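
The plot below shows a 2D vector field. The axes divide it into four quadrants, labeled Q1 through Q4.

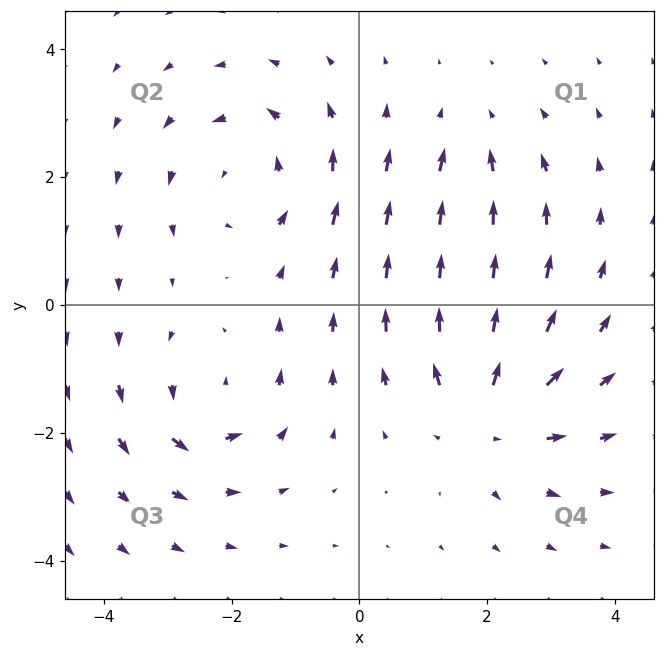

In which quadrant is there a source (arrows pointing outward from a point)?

The source sits at approximately (2.0, -1.7), which lies in quadrant Q4. The divergence there is about +5, positive as expected for a source.

Q4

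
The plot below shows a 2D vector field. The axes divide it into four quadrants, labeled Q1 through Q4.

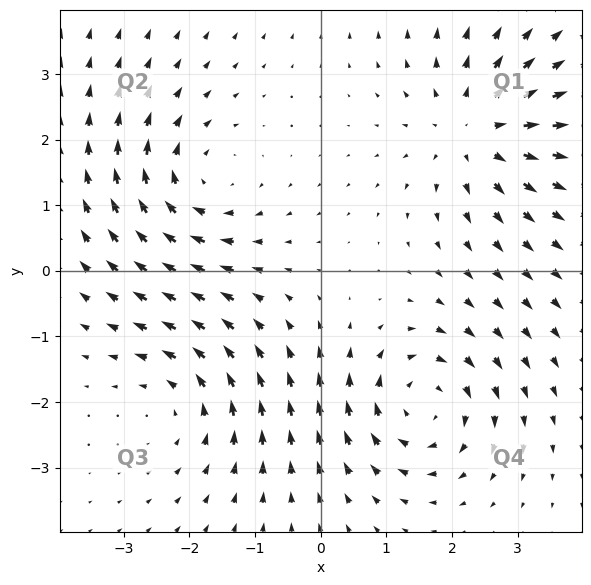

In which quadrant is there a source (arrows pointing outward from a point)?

The source sits at approximately (2.3, 2.1), which lies in quadrant Q1. The divergence there is about +5, positive as expected for a source.

Q1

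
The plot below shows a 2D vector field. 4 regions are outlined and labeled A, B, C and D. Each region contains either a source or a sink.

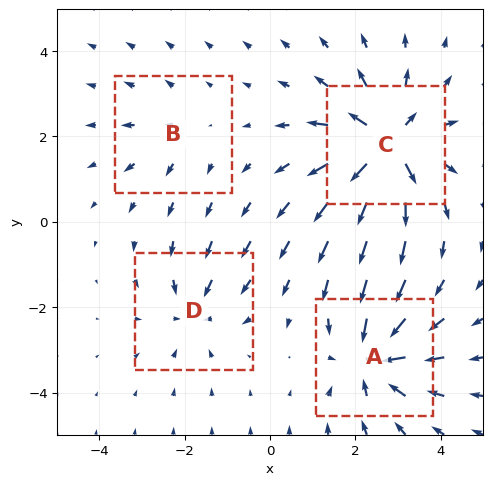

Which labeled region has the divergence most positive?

C

Divergence at each region's feature centre — A: about -6, B: about +2, C: about +8, D: about -4. Region C is most positive.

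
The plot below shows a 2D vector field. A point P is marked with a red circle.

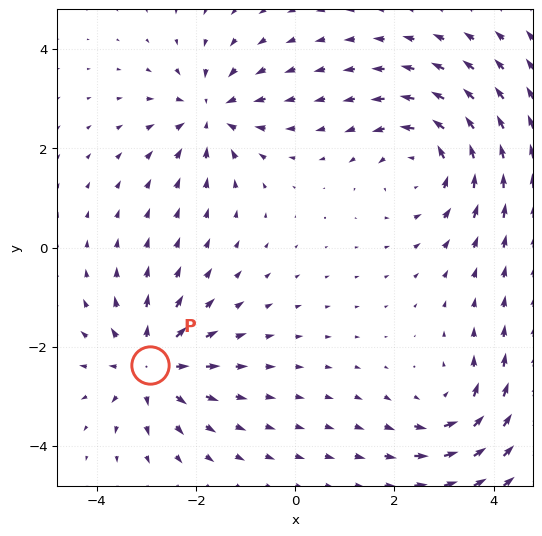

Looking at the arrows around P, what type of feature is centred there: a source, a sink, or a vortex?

source

At P (-2.9, -2.4) the arrows spread outward. Divergence about +4, curl ≈0 — positive divergence with near-zero curl is a source.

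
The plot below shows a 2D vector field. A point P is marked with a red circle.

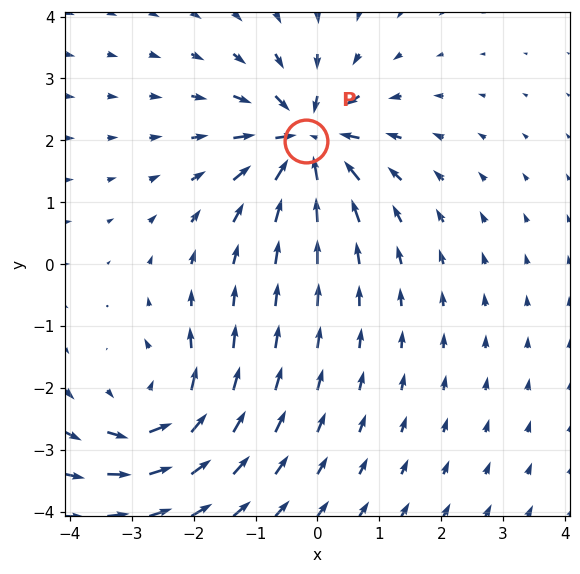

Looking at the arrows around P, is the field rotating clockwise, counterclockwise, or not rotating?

not rotating

Near P at (-0.2, 2.0) the arrows show no circulation. The curl there is ≈0.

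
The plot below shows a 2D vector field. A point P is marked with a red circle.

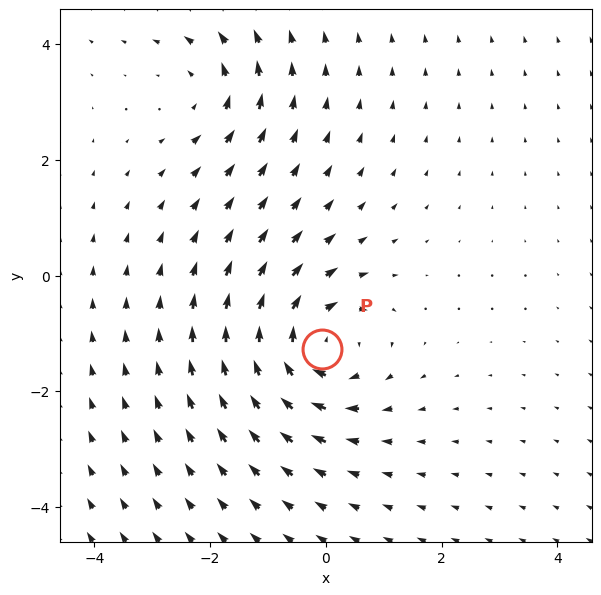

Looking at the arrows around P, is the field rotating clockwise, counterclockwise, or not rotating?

clockwise

Near P at (-0.1, -1.3) the arrows circulate clockwise. The curl (z-component) there is about -5; negative curl means clockwise rotation.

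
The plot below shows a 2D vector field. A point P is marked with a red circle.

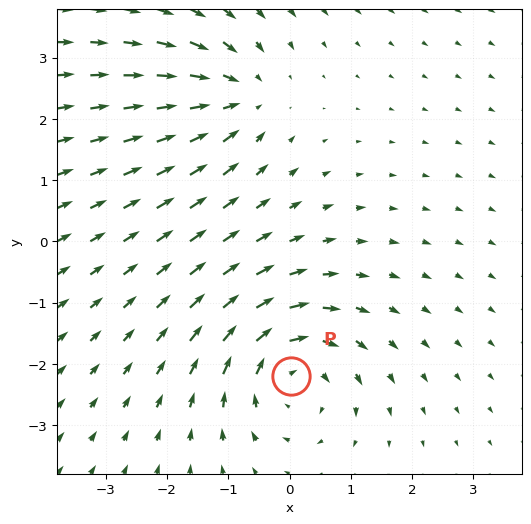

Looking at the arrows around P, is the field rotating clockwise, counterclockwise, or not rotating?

Near P at (0.0, -2.2) the arrows circulate clockwise. The curl (z-component) there is about -5; negative curl means clockwise rotation.

clockwise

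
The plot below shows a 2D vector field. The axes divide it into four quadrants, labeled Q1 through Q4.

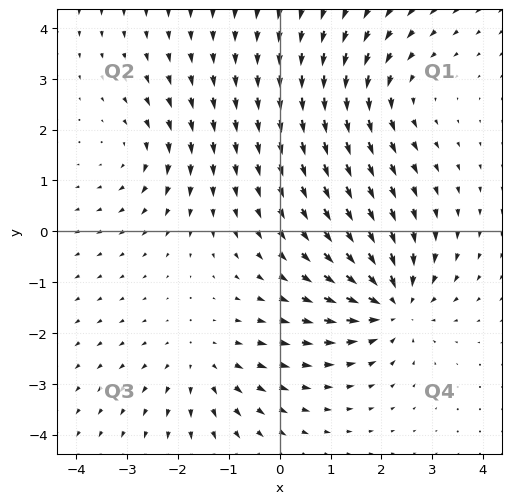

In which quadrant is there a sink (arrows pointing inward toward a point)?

The sink sits at approximately (2.2, -1.4), which lies in quadrant Q4. The divergence there is about -5, negative as expected for a sink.

Q4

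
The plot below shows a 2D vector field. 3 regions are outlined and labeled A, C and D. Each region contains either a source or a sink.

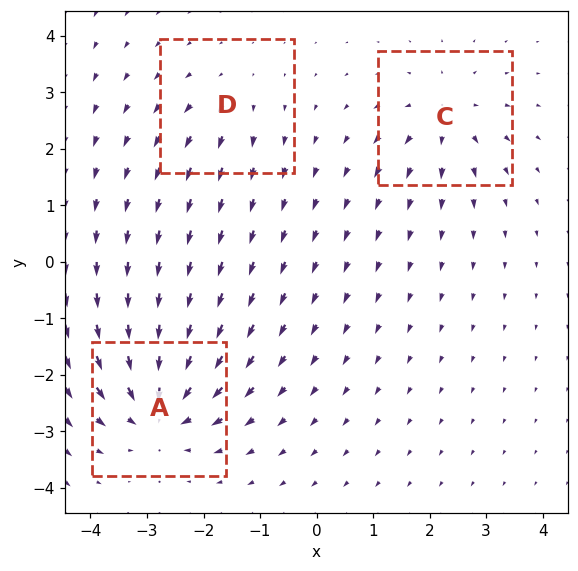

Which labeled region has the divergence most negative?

A

Divergence at each region's feature centre — A: about -6, C: about +4, D: about +2. Region A is most negative.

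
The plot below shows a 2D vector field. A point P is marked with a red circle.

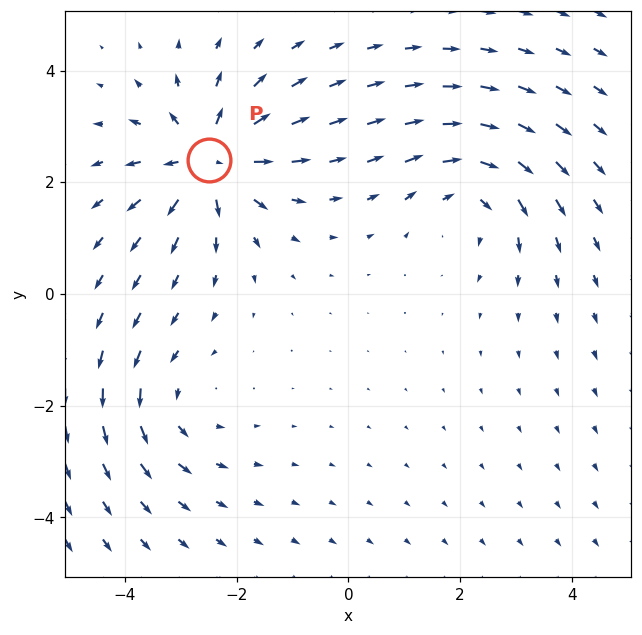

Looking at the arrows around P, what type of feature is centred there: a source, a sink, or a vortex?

At P (-2.5, 2.4) the arrows spread outward. Divergence about +6, curl ≈0 — positive divergence with near-zero curl is a source.

source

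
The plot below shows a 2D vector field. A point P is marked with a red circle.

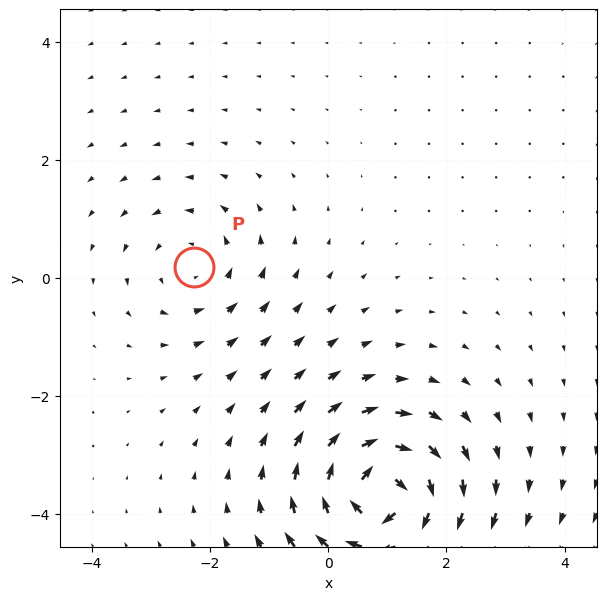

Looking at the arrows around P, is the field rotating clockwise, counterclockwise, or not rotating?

Near P at (-2.3, 0.2) the arrows circulate counterclockwise. The curl (z-component) there is about +3; positive curl means counterclockwise rotation.

counterclockwise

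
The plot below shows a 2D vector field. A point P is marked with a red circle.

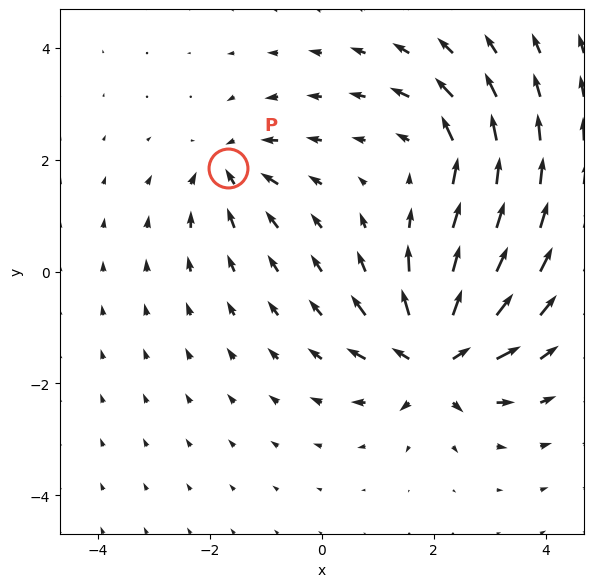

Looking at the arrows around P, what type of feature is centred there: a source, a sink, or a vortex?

At P (-1.7, 1.9) the arrows converge inward. Divergence about -4, curl ≈0 — negative divergence with near-zero curl is a sink.

sink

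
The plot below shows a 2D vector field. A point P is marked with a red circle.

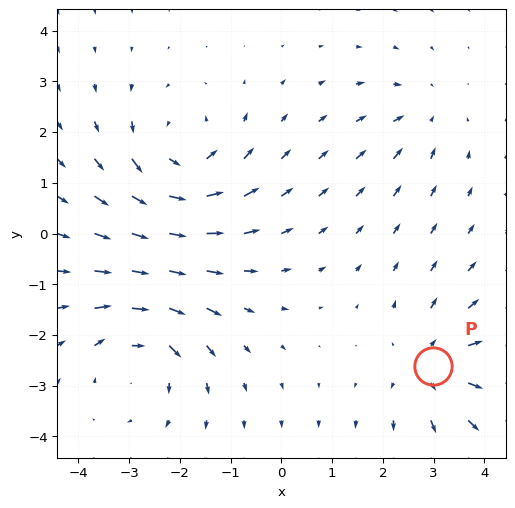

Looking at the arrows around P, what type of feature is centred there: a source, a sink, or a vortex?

At P (3.0, -2.6) the arrows spread outward. Divergence about +4, curl ≈0 — positive divergence with near-zero curl is a source.

source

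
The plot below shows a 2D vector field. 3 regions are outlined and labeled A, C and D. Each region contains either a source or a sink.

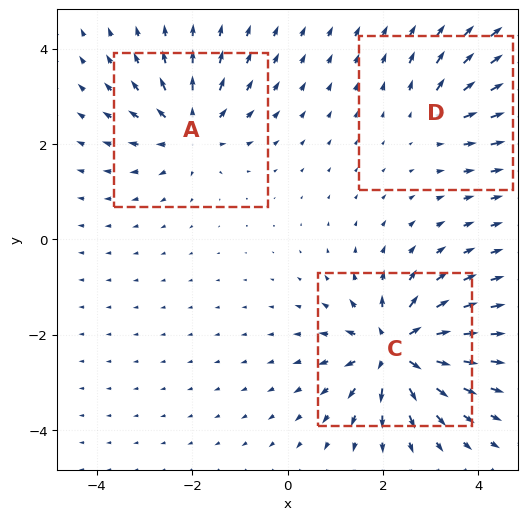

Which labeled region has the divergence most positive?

Divergence at each region's feature centre — A: about +4, C: about +6, D: about +3. Region C is most positive.

C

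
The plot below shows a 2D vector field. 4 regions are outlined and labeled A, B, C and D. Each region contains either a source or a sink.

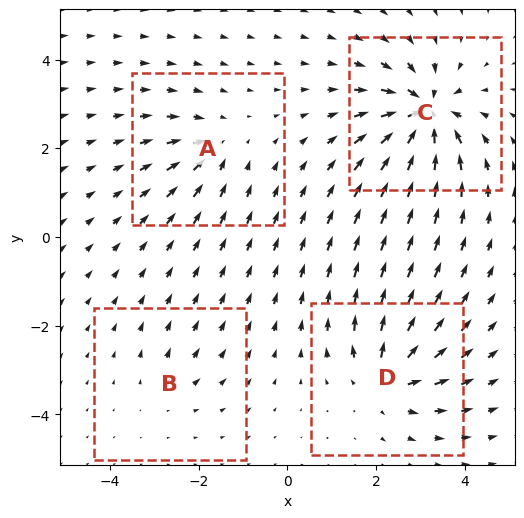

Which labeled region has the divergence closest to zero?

Divergence at each region's feature centre — A: about -4, B: about +2, C: about -9, D: about +6. Region B is closest to zero.

B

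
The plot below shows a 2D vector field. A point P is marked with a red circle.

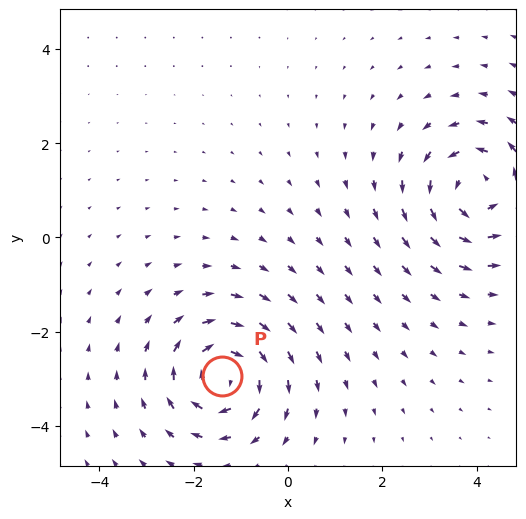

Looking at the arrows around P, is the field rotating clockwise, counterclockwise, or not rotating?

clockwise

Near P at (-1.4, -2.9) the arrows circulate clockwise. The curl (z-component) there is about -5; negative curl means clockwise rotation.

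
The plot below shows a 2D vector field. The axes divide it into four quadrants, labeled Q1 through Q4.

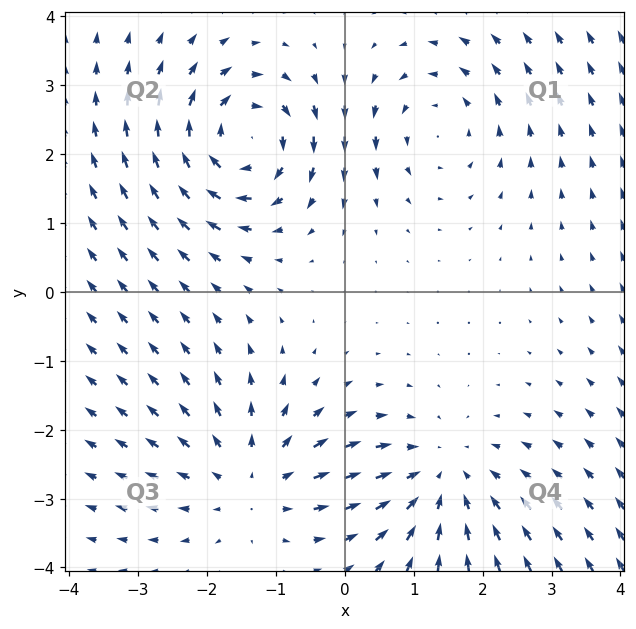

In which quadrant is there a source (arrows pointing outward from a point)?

The source sits at approximately (-1.3, -2.7), which lies in quadrant Q3. The divergence there is about +3, positive as expected for a source.

Q3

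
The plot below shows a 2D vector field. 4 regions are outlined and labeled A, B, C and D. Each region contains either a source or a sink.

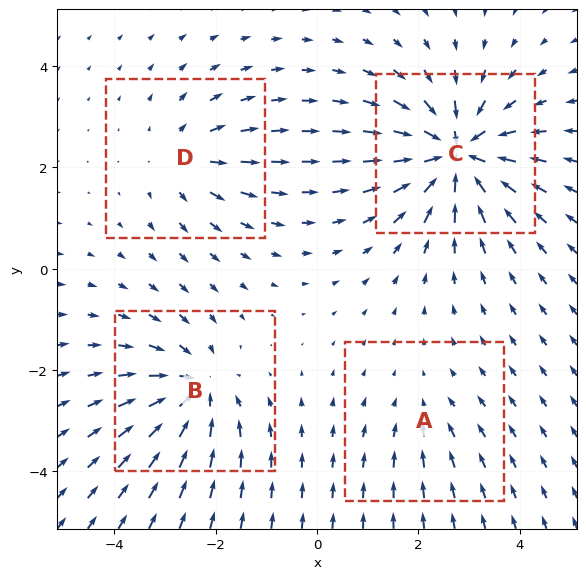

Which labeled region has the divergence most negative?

Divergence at each region's feature centre — A: about -2, B: about -5, C: about -8, D: about +4. Region C is most negative.

C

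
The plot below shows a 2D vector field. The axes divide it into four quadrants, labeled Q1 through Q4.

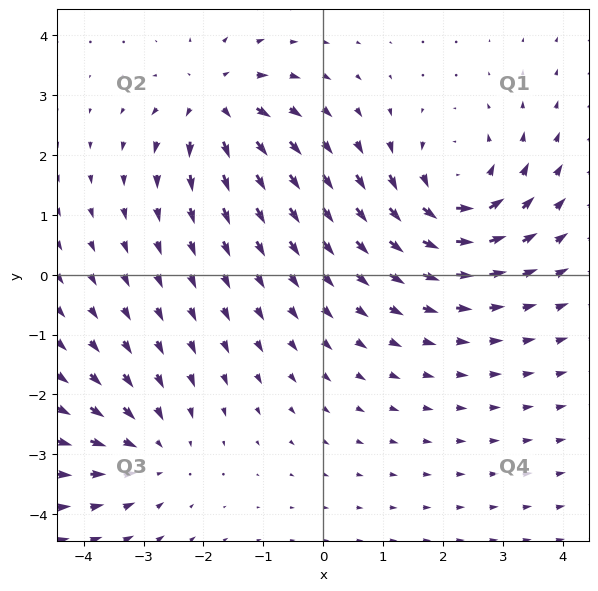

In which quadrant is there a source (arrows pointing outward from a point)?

The source sits at approximately (-1.8, 2.9), which lies in quadrant Q2. The divergence there is about +4, positive as expected for a source.

Q2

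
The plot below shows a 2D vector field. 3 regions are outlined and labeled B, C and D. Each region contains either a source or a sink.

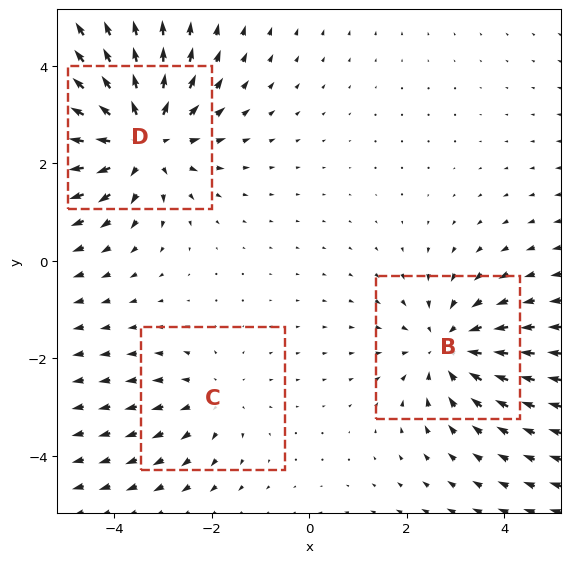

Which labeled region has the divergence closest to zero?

Divergence at each region's feature centre — B: about -3, C: about +2, D: about +4. Region C is closest to zero.

C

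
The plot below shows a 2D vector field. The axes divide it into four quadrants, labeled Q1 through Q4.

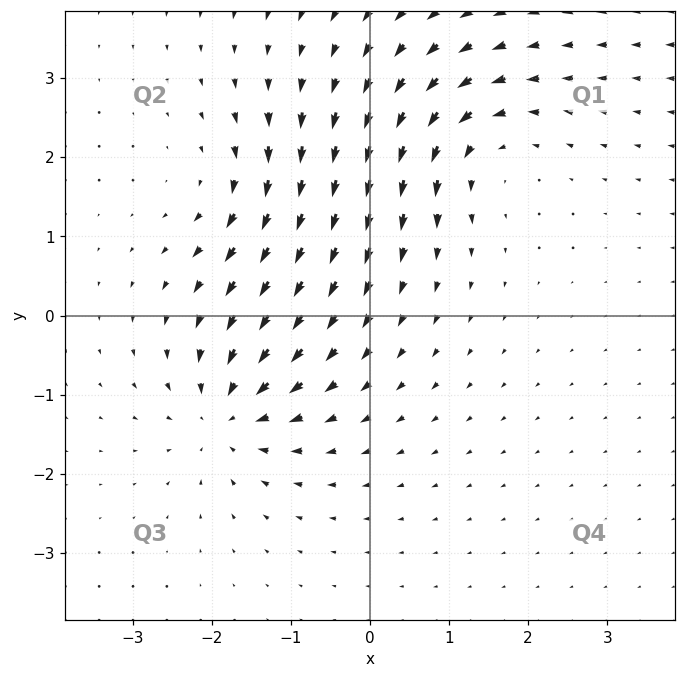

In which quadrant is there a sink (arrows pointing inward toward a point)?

Q3

The sink sits at approximately (-1.8, -1.2), which lies in quadrant Q3. The divergence there is about -6, negative as expected for a sink.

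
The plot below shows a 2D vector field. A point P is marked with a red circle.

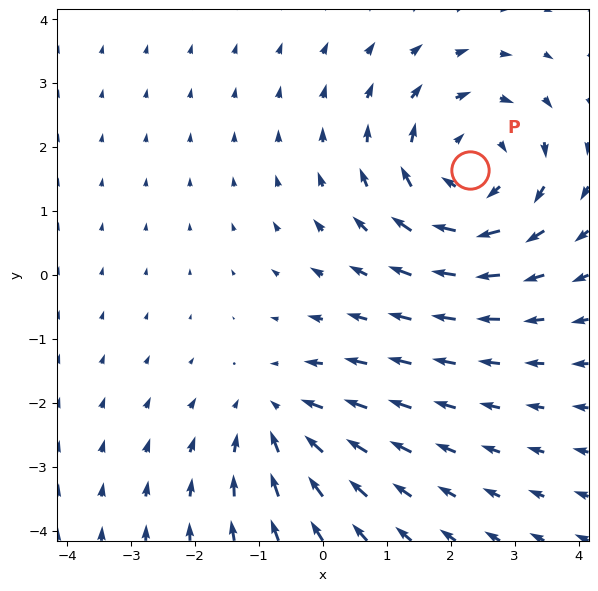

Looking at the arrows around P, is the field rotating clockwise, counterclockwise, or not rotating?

clockwise

Near P at (2.3, 1.6) the arrows circulate clockwise. The curl (z-component) there is about -3; negative curl means clockwise rotation.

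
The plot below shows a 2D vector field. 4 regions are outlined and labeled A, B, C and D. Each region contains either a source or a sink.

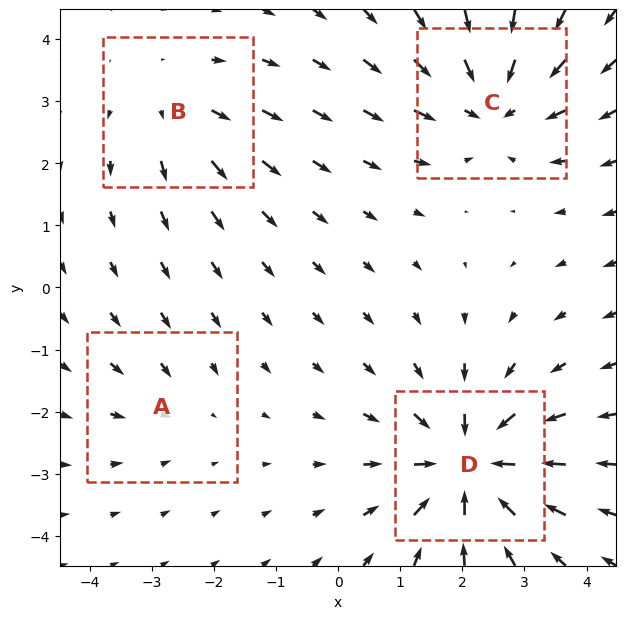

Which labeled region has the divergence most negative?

Divergence at each region's feature centre — A: about -2, B: about +3, C: about -5, D: about -7. Region D is most negative.

D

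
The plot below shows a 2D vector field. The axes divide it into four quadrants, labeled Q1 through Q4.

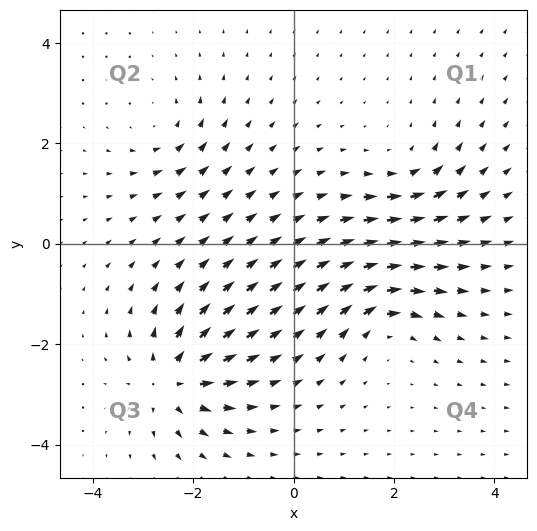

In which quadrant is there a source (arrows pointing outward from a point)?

Q3

The source sits at approximately (-2.4, -2.7), which lies in quadrant Q3. The divergence there is about +7, positive as expected for a source.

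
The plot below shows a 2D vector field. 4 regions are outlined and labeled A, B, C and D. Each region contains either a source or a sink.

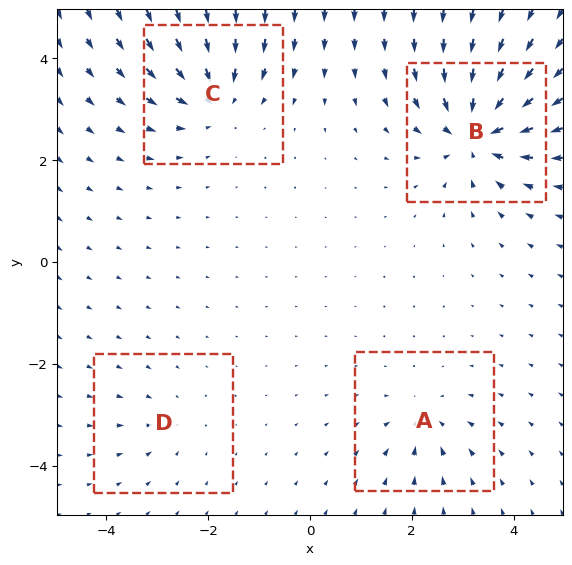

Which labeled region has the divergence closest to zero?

Divergence at each region's feature centre — A: about -4, B: about -8, C: about -6, D: about -2. Region D is closest to zero.

D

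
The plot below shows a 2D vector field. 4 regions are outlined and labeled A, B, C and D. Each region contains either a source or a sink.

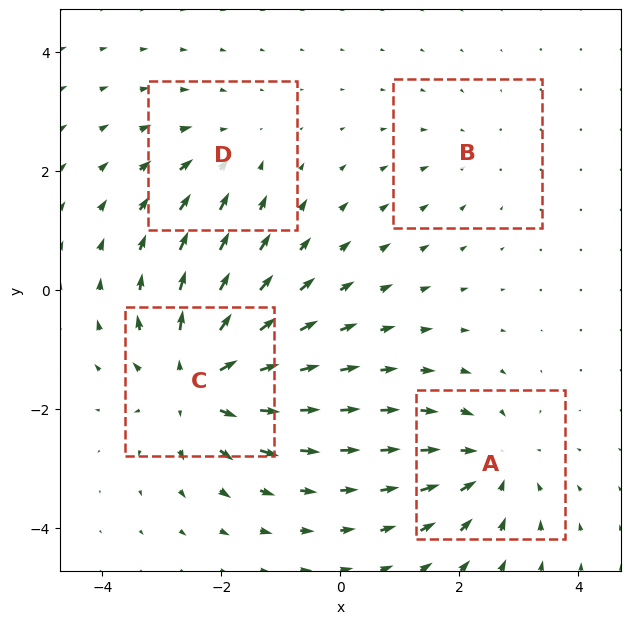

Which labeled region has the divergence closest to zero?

Divergence at each region's feature centre — A: about -5, B: about -2, C: about +7, D: about -3. Region B is closest to zero.

B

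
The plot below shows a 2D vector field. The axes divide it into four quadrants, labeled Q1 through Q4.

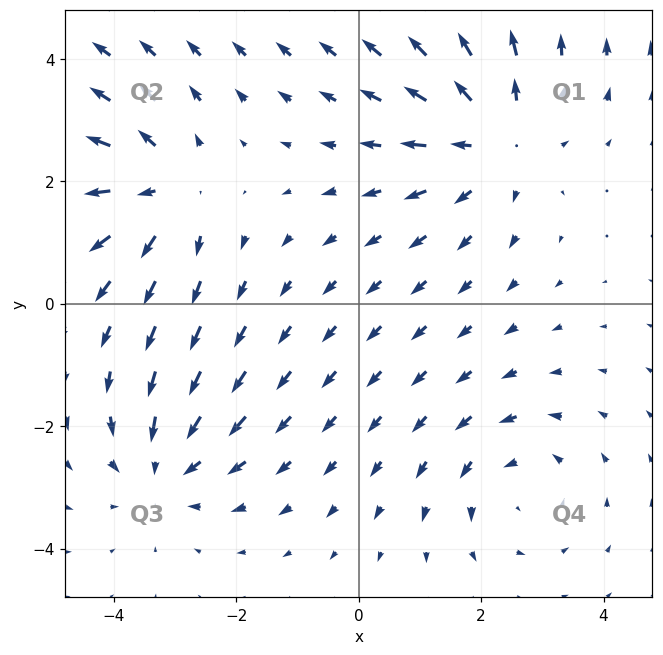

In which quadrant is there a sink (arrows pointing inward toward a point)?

The sink sits at approximately (-3.2, -2.7), which lies in quadrant Q3. The divergence there is about -3, negative as expected for a sink.

Q3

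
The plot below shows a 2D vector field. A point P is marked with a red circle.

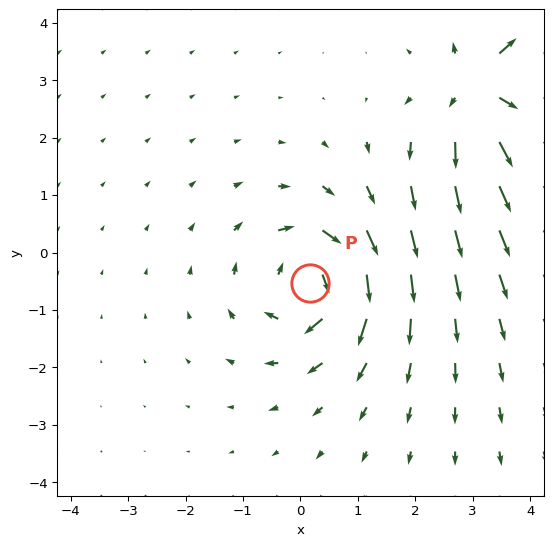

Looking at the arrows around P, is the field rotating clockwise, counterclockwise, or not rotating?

clockwise

Near P at (0.2, -0.5) the arrows circulate clockwise. The curl (z-component) there is about -5; negative curl means clockwise rotation.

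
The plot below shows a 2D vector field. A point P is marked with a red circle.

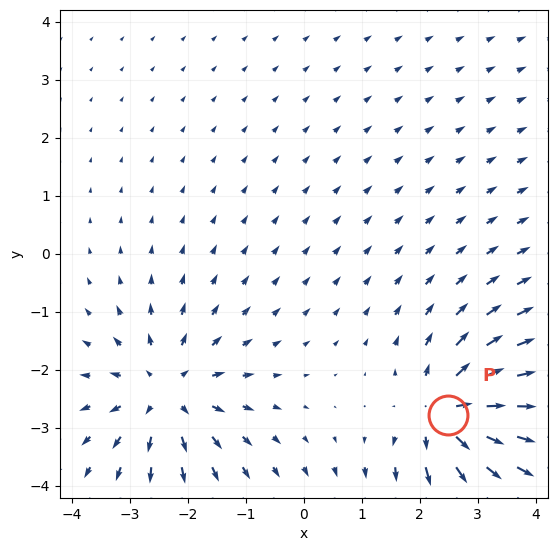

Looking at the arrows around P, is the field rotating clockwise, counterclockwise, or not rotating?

not rotating

Near P at (2.5, -2.8) the arrows show no circulation. The curl there is ≈0.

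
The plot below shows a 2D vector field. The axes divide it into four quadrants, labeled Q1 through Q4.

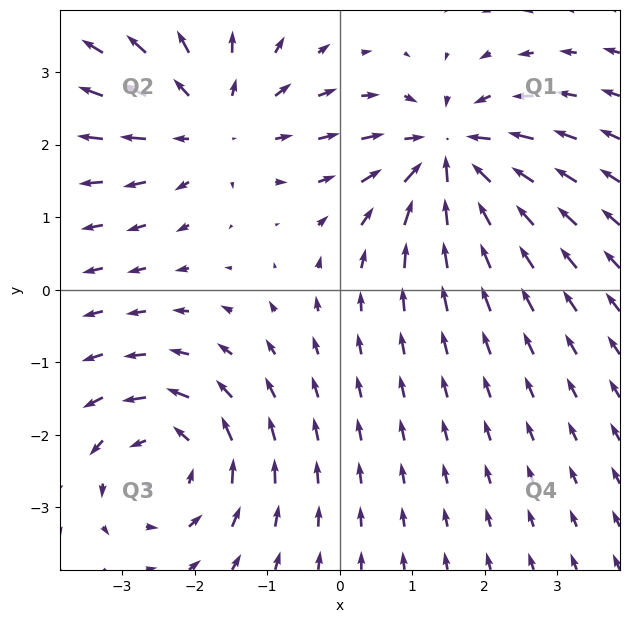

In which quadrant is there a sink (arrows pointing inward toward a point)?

Q1

The sink sits at approximately (1.5, 1.9), which lies in quadrant Q1. The divergence there is about -6, negative as expected for a sink.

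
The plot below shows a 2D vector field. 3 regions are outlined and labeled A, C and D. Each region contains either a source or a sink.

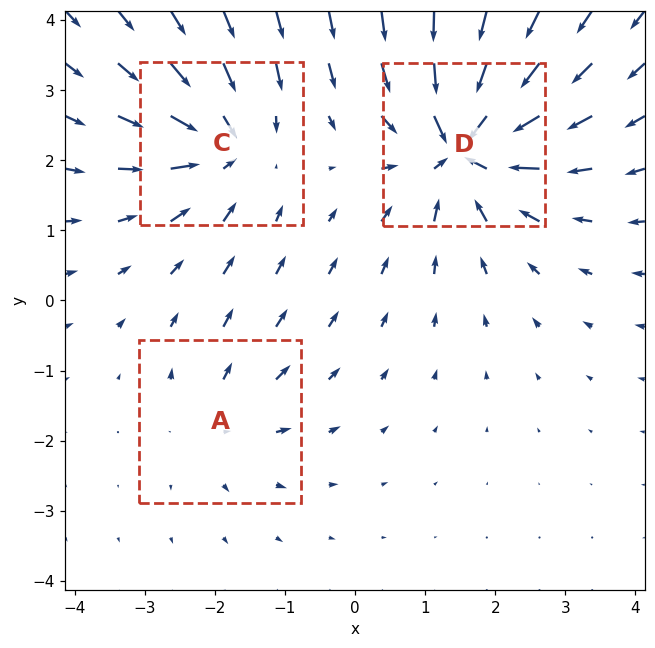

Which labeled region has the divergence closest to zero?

Divergence at each region's feature centre — A: about +2, C: about -4, D: about -6. Region A is closest to zero.

A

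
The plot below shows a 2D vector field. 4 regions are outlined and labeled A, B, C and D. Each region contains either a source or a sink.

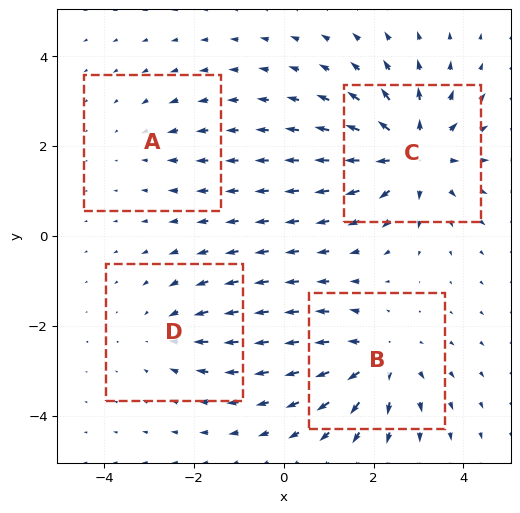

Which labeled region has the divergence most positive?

C

Divergence at each region's feature centre — A: about -2, B: about +5, C: about +7, D: about -3. Region C is most positive.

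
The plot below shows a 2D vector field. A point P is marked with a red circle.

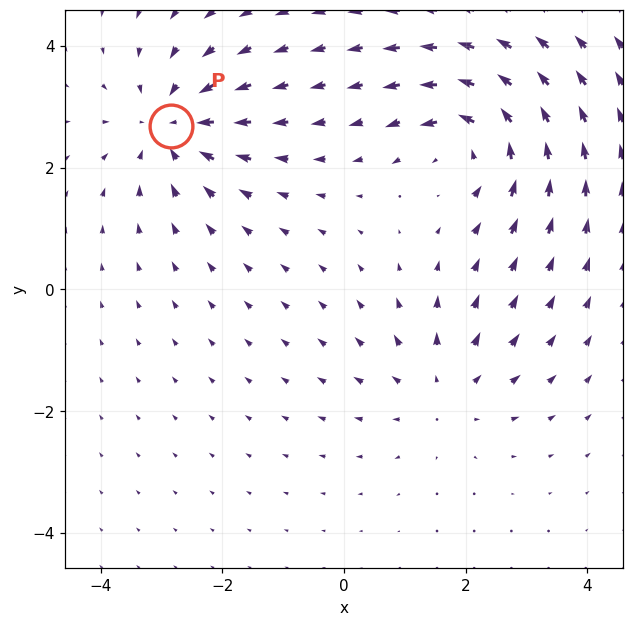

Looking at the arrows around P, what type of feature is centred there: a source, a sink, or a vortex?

sink

At P (-2.8, 2.7) the arrows converge inward. Divergence about -5, curl ≈0 — negative divergence with near-zero curl is a sink.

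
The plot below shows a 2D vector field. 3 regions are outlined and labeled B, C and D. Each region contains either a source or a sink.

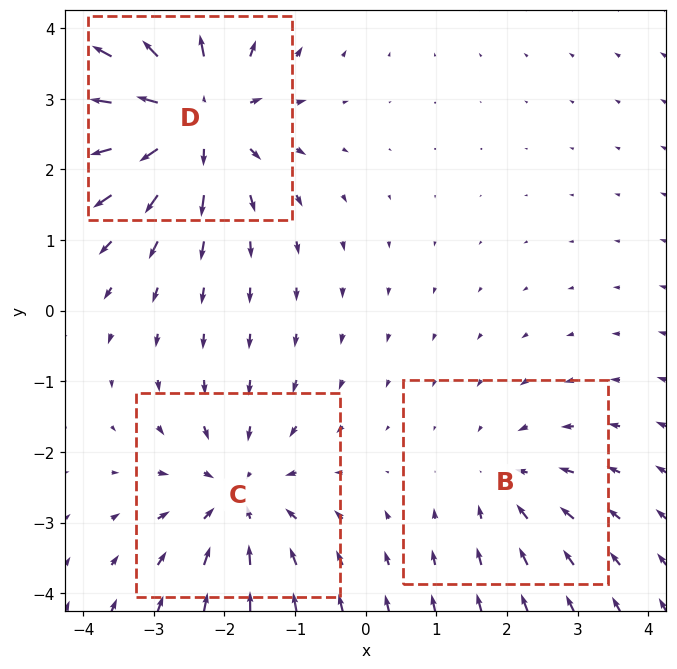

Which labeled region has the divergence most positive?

Divergence at each region's feature centre — B: about -2, C: about -3, D: about +5. Region D is most positive.

D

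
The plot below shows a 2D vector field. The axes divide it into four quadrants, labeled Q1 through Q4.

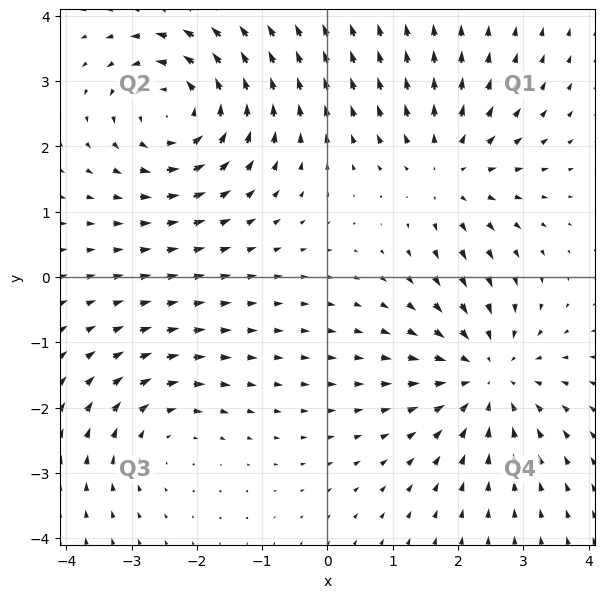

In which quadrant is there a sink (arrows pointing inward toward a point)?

The sink sits at approximately (2.5, -1.5), which lies in quadrant Q4. The divergence there is about -4, negative as expected for a sink.

Q4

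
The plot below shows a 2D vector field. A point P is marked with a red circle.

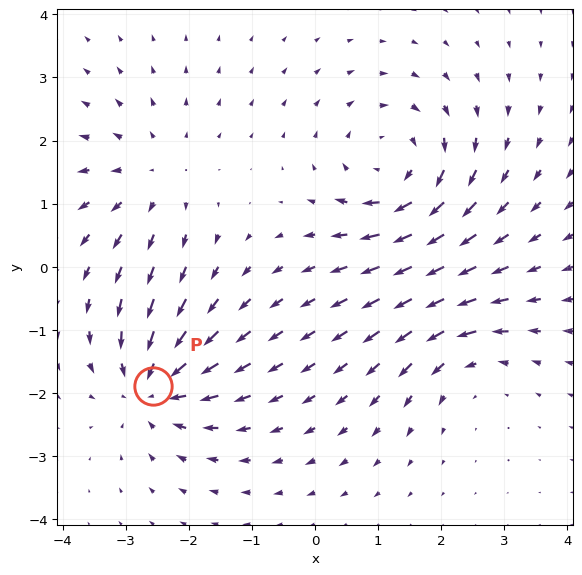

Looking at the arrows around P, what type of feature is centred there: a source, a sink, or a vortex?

sink

At P (-2.6, -1.9) the arrows converge inward. Divergence about -5, curl ≈0 — negative divergence with near-zero curl is a sink.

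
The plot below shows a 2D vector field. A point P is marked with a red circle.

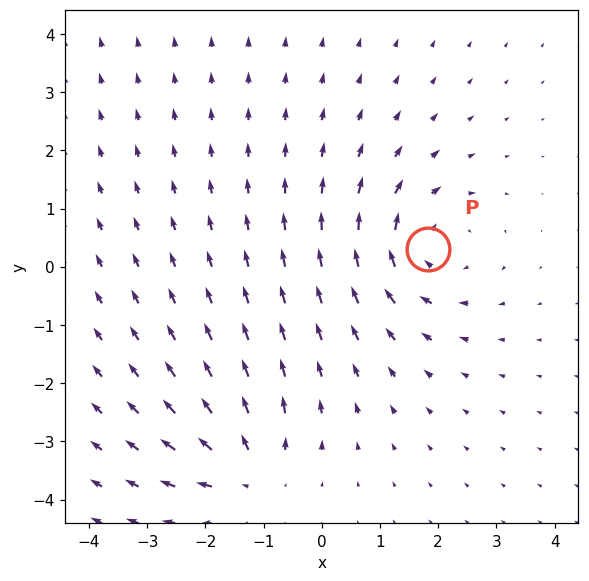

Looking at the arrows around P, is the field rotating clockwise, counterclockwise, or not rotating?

Near P at (1.8, 0.3) the arrows circulate clockwise. The curl (z-component) there is about -3; negative curl means clockwise rotation.

clockwise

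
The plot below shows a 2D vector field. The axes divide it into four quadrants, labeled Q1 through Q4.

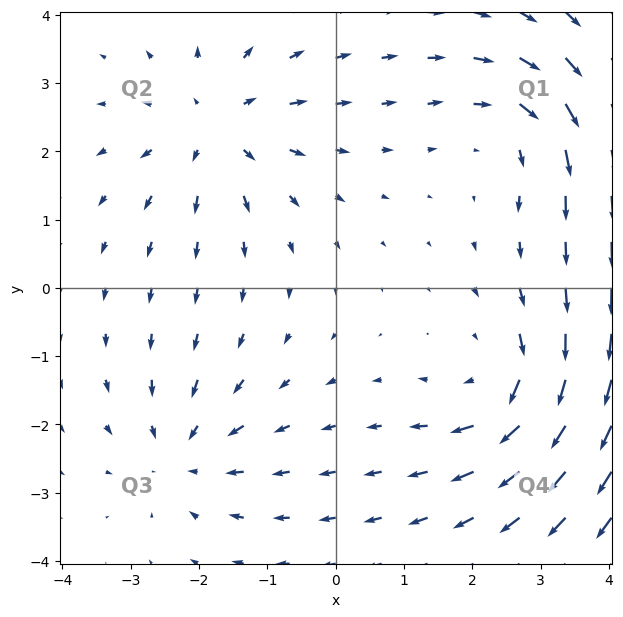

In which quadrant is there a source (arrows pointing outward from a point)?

Q2

The source sits at approximately (-1.7, 2.4), which lies in quadrant Q2. The divergence there is about +5, positive as expected for a source.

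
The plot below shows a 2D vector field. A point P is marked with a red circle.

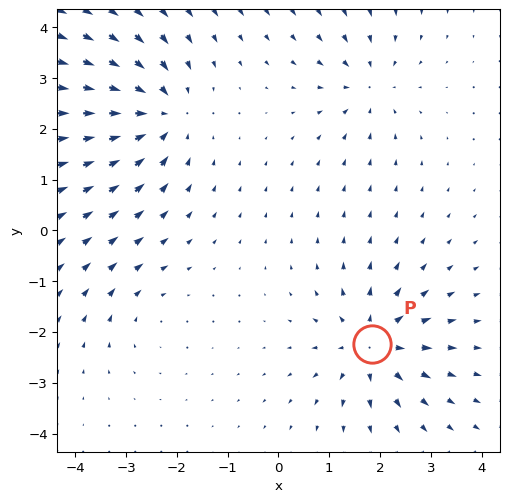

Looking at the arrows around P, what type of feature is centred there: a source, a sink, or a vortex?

At P (1.9, -2.2) the arrows spread outward. Divergence about +6, curl ≈0 — positive divergence with near-zero curl is a source.

source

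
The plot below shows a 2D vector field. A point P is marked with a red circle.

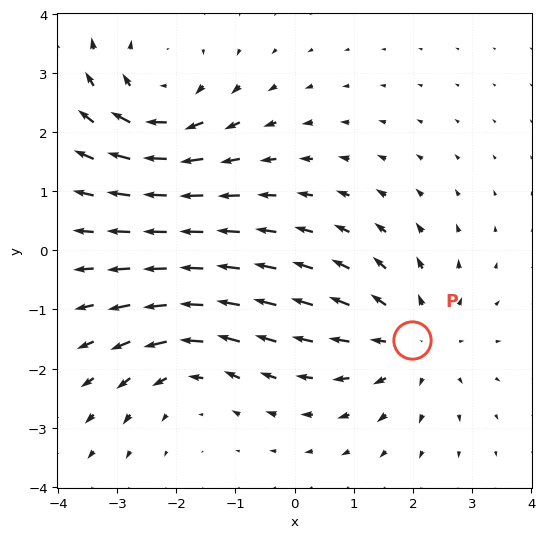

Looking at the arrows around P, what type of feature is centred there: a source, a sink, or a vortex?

At P (2.0, -1.5) the arrows spread outward. Divergence about +4, curl ≈0 — positive divergence with near-zero curl is a source.

source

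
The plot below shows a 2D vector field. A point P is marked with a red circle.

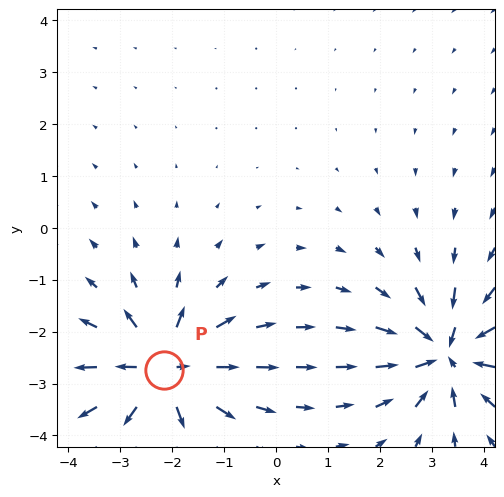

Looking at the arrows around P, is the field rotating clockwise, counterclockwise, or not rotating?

Near P at (-2.2, -2.7) the arrows show no circulation. The curl there is ≈0.

not rotating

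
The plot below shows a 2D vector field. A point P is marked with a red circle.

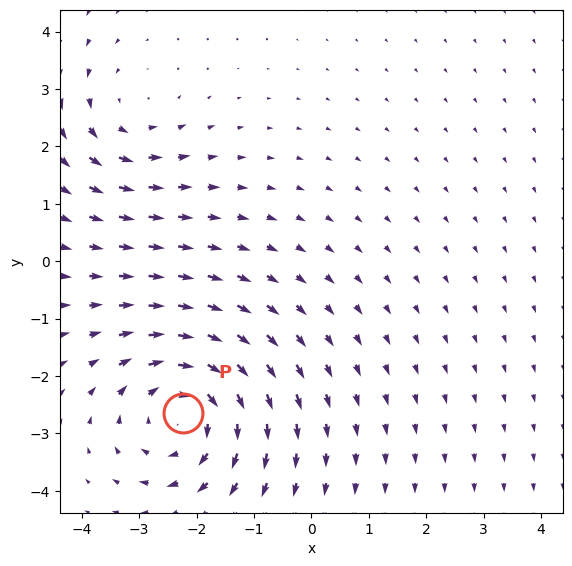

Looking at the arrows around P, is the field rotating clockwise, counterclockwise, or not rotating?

clockwise

Near P at (-2.2, -2.6) the arrows circulate clockwise. The curl (z-component) there is about -4; negative curl means clockwise rotation.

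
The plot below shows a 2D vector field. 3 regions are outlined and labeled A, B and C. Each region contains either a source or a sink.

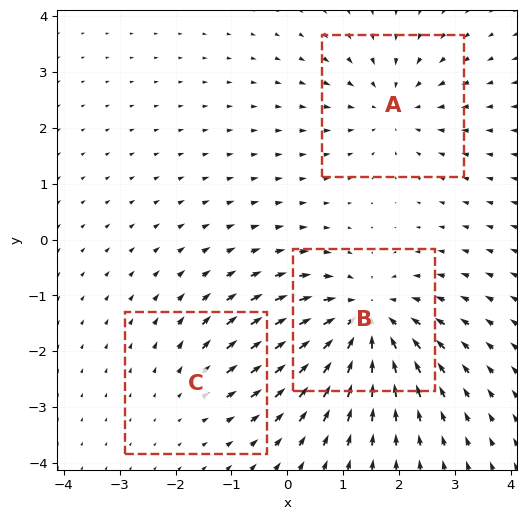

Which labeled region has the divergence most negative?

Divergence at each region's feature centre — A: about -3, B: about -5, C: about +2. Region B is most negative.

B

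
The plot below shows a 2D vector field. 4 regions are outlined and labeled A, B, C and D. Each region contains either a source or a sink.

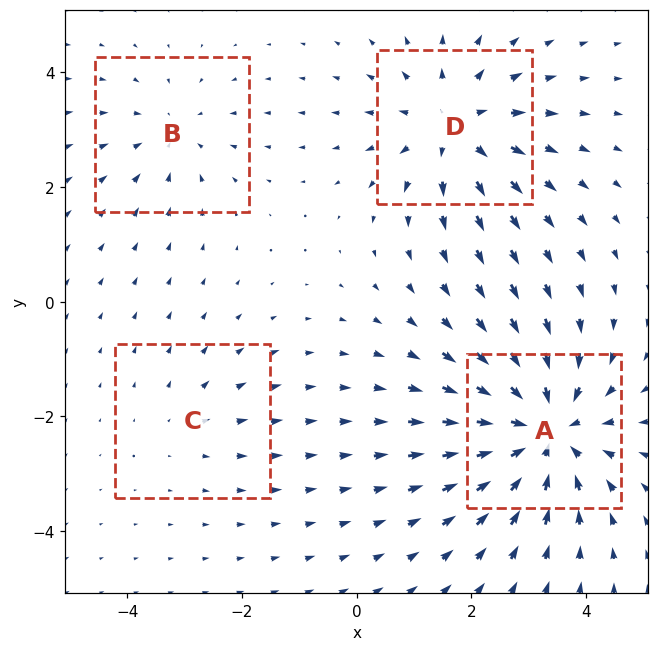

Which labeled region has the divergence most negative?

Divergence at each region's feature centre — A: about -7, B: about -3, C: about +2, D: about +5. Region A is most negative.

A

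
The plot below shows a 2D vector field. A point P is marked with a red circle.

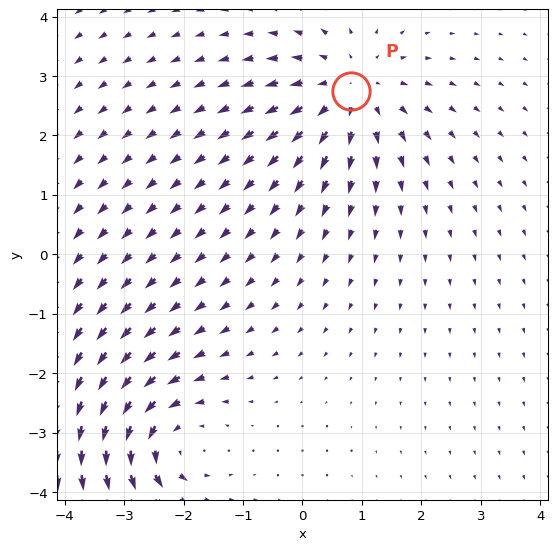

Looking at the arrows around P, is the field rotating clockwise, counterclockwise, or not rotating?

Near P at (0.8, 2.8) the arrows show no circulation. The curl there is ≈0.

not rotating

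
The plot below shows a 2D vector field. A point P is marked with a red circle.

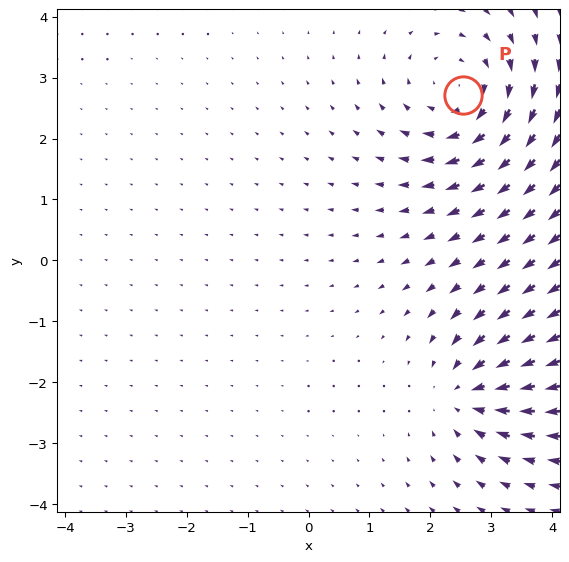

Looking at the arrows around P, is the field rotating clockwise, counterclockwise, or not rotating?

Near P at (2.5, 2.7) the arrows circulate clockwise. The curl (z-component) there is about -4; negative curl means clockwise rotation.

clockwise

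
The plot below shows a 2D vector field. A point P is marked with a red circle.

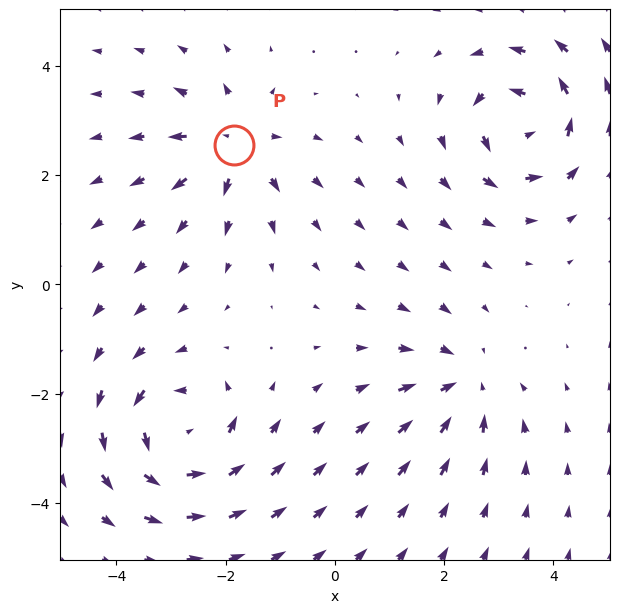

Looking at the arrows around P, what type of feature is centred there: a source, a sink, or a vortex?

source

At P (-1.8, 2.6) the arrows spread outward. Divergence about +5, curl ≈0 — positive divergence with near-zero curl is a source.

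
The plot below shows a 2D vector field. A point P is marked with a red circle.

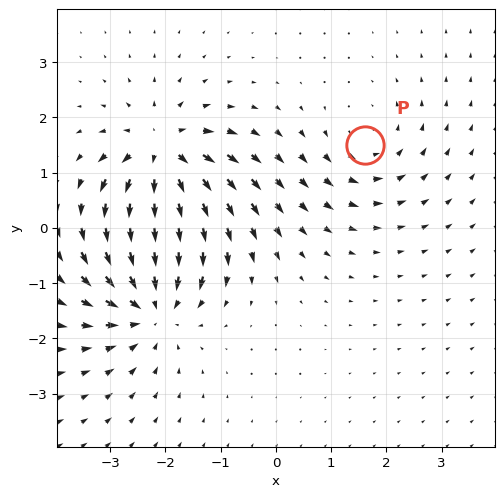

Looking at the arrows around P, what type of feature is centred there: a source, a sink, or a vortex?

At P (1.6, 1.5) the arrows circulate counterclockwise. Divergence ≈0, curl about +3 — near-zero divergence with nonzero curl is a vortex.

vortex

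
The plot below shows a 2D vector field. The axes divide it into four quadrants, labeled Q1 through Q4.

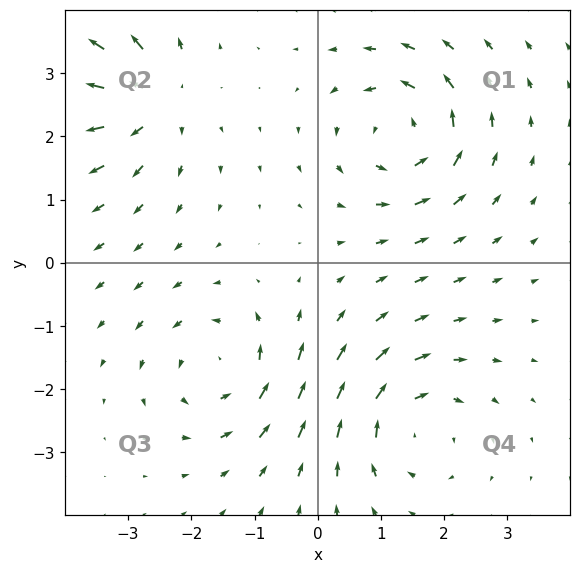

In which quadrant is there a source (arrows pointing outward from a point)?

Q2

The source sits at approximately (-2.6, 2.6), which lies in quadrant Q2. The divergence there is about +4, positive as expected for a source.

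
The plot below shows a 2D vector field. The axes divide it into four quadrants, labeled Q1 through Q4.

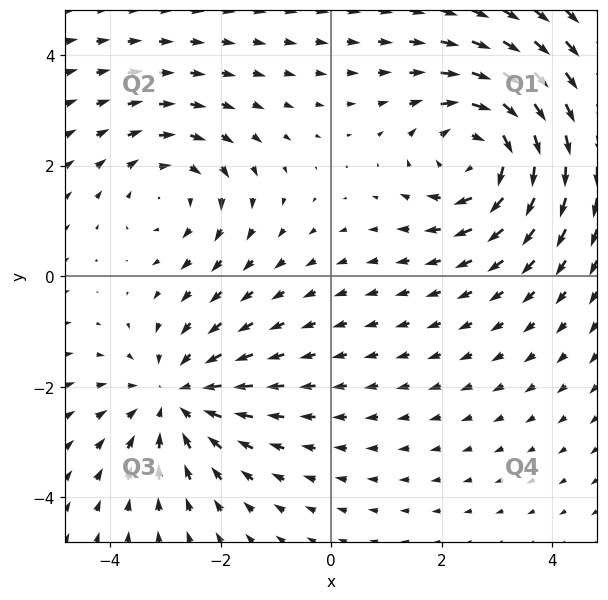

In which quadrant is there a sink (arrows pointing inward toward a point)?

Q3

The sink sits at approximately (-2.8, -2.2), which lies in quadrant Q3. The divergence there is about -3, negative as expected for a sink.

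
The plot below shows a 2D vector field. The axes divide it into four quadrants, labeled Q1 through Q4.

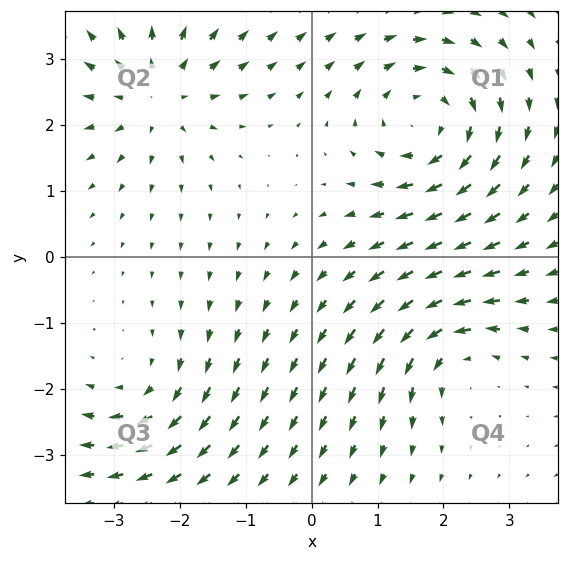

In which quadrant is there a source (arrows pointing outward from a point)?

The source sits at approximately (-2.3, 2.5), which lies in quadrant Q2. The divergence there is about +4, positive as expected for a source.

Q2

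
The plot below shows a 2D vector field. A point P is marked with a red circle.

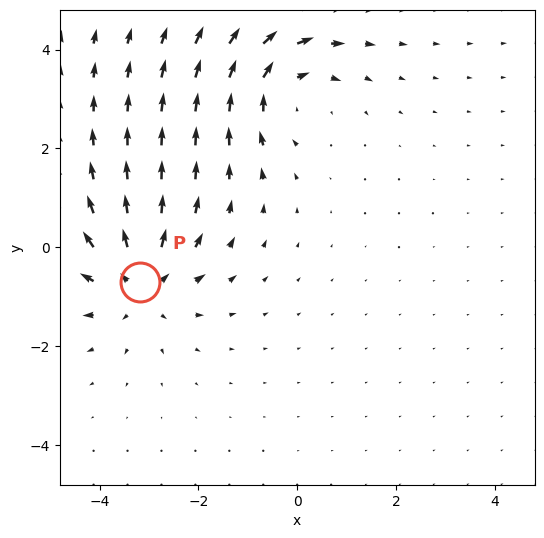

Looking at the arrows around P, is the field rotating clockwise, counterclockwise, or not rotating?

Near P at (-3.2, -0.7) the arrows show no circulation. The curl there is ≈0.

not rotating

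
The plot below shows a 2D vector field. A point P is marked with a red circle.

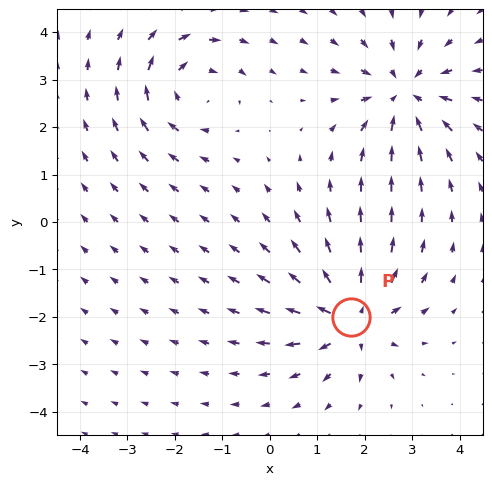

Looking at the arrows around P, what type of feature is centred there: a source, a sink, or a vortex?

source

At P (1.7, -2.0) the arrows spread outward. Divergence about +5, curl ≈0 — positive divergence with near-zero curl is a source.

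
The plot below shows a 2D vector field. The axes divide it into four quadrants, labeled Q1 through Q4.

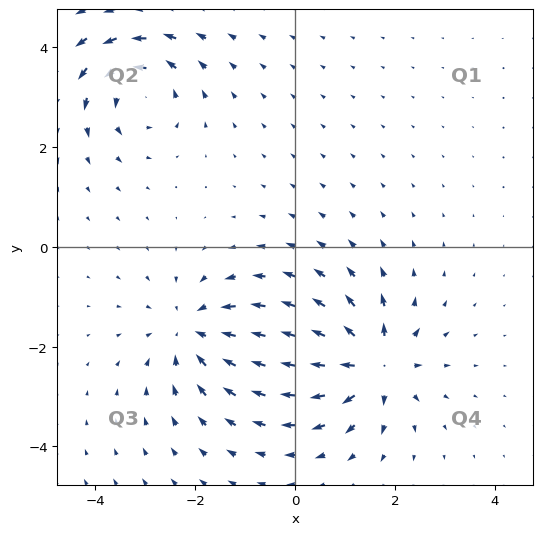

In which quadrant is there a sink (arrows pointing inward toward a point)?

Q3

The sink sits at approximately (-2.0, -1.7), which lies in quadrant Q3. The divergence there is about -4, negative as expected for a sink.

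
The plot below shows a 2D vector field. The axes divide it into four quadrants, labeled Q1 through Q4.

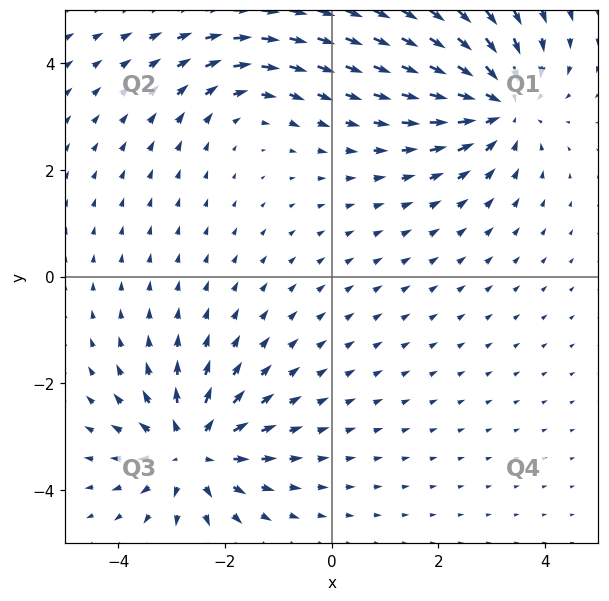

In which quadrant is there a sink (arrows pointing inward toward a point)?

The sink sits at approximately (3.2, 3.2), which lies in quadrant Q1. The divergence there is about -4, negative as expected for a sink.

Q1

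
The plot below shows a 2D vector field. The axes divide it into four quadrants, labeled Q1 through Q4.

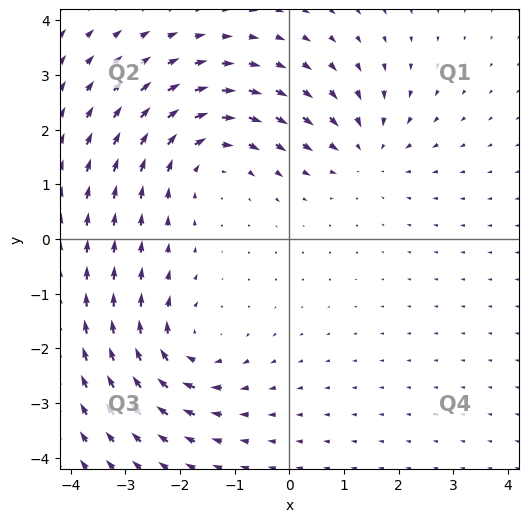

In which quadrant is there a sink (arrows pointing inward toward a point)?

Q1

The sink sits at approximately (1.4, 1.6), which lies in quadrant Q1. The divergence there is about -3, negative as expected for a sink.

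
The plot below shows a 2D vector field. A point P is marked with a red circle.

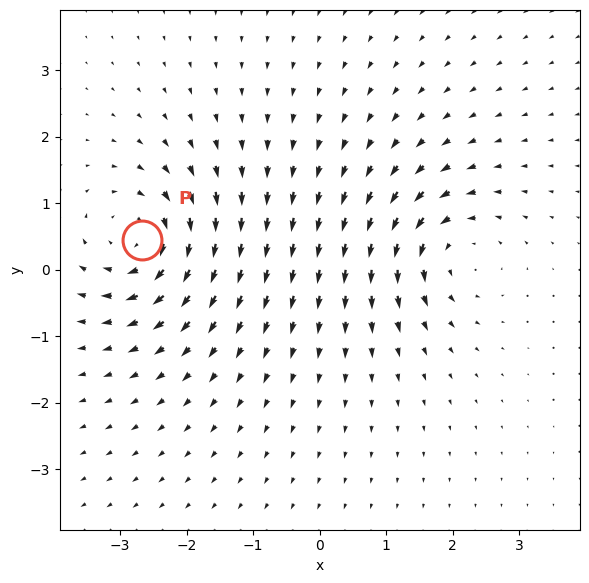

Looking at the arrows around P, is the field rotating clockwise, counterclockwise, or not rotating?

clockwise

Near P at (-2.7, 0.4) the arrows circulate clockwise. The curl (z-component) there is about -5; negative curl means clockwise rotation.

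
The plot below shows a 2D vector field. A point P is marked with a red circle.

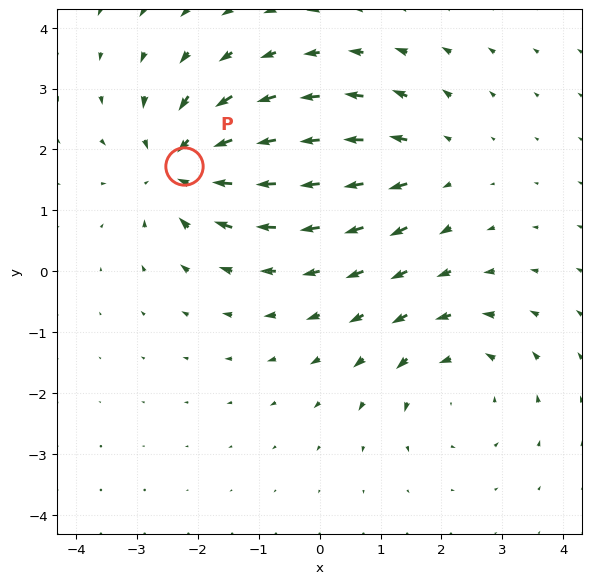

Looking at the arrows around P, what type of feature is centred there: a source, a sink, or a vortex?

sink

At P (-2.2, 1.7) the arrows converge inward. Divergence about -5, curl ≈0 — negative divergence with near-zero curl is a sink.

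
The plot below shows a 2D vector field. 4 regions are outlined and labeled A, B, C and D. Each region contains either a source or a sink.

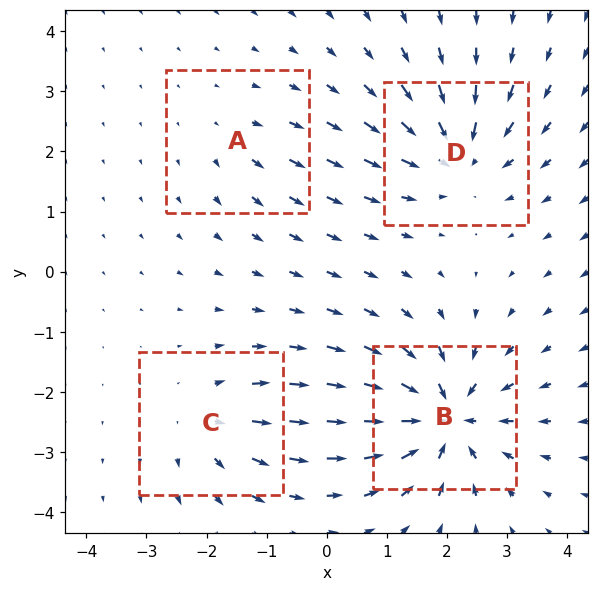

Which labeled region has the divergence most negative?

B

Divergence at each region's feature centre — A: about +2, B: about -8, C: about +4, D: about -6. Region B is most negative.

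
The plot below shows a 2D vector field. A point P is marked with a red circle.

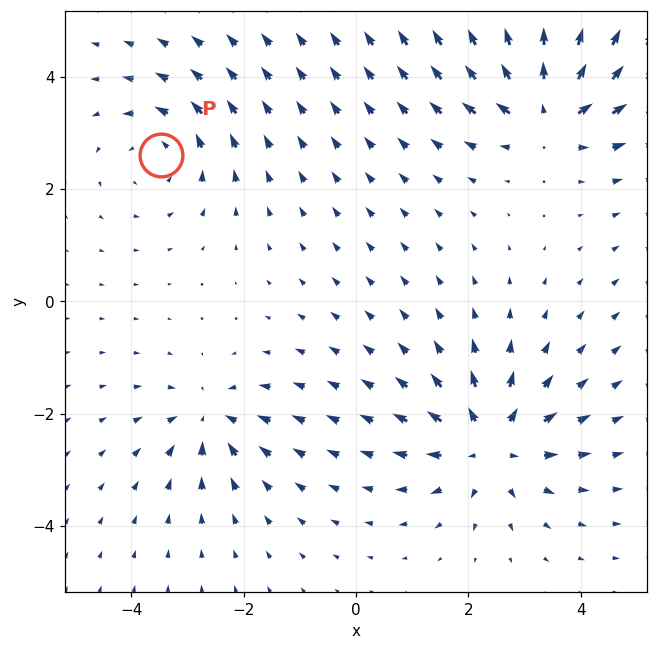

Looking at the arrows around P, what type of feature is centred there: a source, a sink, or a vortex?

At P (-3.5, 2.6) the arrows circulate counterclockwise. Divergence ≈0, curl about +4 — near-zero divergence with nonzero curl is a vortex.

vortex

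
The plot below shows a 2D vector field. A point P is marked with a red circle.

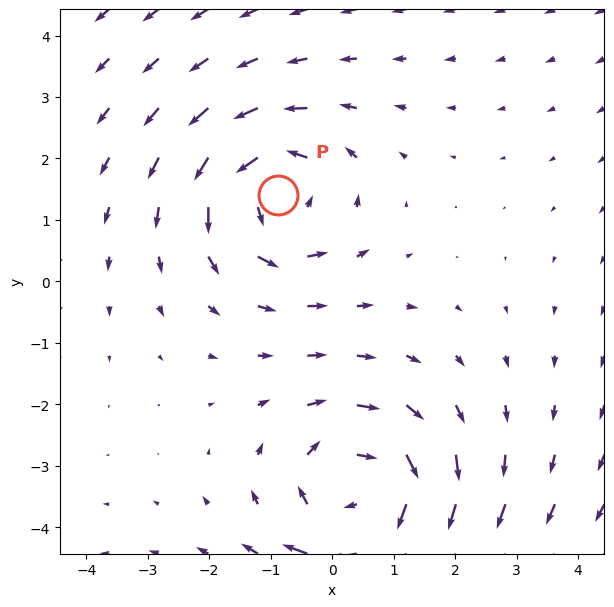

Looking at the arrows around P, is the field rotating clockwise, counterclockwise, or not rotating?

Near P at (-0.9, 1.4) the arrows circulate counterclockwise. The curl (z-component) there is about +3; positive curl means counterclockwise rotation.

counterclockwise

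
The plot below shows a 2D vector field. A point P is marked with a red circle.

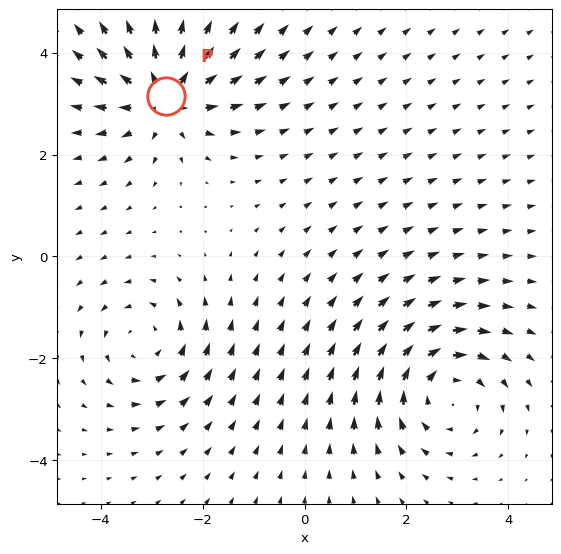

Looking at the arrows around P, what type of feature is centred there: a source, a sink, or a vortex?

source

At P (-2.7, 3.1) the arrows spread outward. Divergence about +5, curl ≈0 — positive divergence with near-zero curl is a source.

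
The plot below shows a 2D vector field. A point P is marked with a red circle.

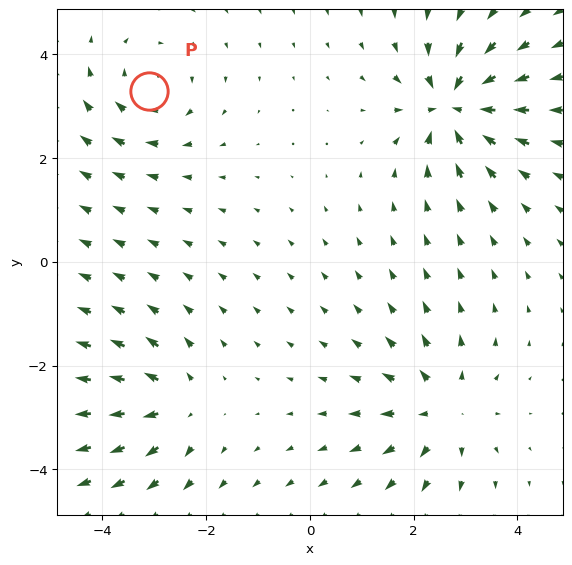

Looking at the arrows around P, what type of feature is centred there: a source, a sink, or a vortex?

vortex

At P (-3.1, 3.3) the arrows circulate clockwise. Divergence ≈0, curl about -4 — near-zero divergence with nonzero curl is a vortex.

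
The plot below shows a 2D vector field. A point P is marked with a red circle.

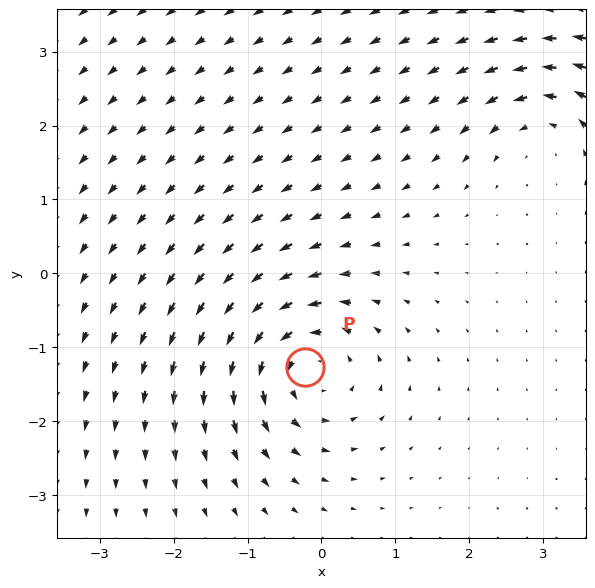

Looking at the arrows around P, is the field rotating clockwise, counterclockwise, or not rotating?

Near P at (-0.2, -1.3) the arrows circulate counterclockwise. The curl (z-component) there is about +6; positive curl means counterclockwise rotation.

counterclockwise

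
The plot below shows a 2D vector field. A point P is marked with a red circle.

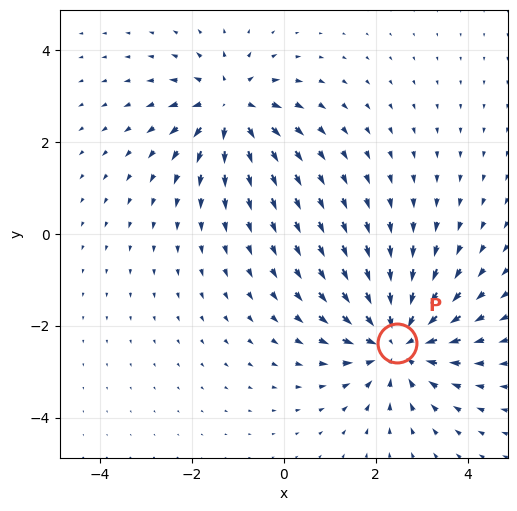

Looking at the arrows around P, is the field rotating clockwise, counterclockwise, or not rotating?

not rotating

Near P at (2.5, -2.4) the arrows show no circulation. The curl there is ≈0.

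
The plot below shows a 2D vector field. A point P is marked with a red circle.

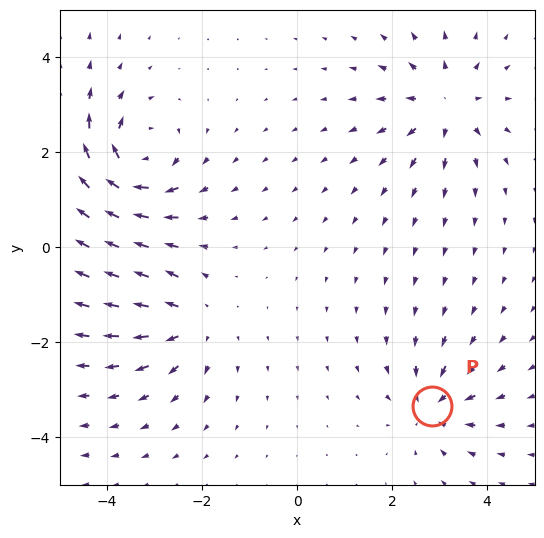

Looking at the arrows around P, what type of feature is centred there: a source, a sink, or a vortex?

At P (2.8, -3.3) the arrows converge inward. Divergence about -4, curl ≈0 — negative divergence with near-zero curl is a sink.

sink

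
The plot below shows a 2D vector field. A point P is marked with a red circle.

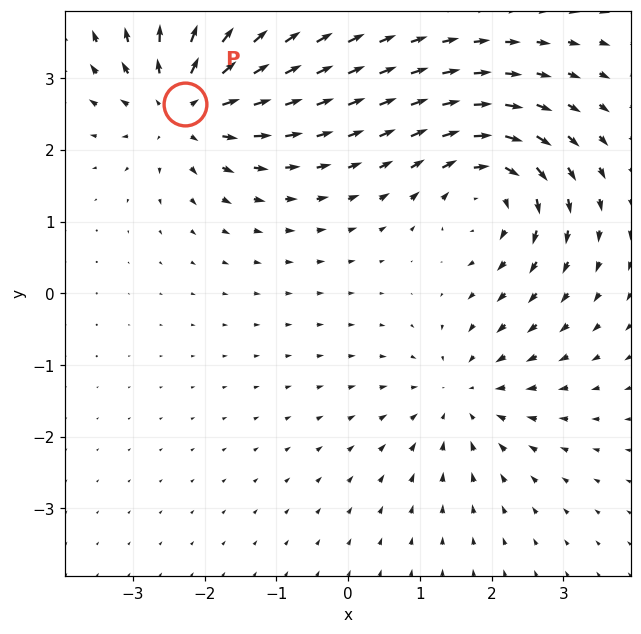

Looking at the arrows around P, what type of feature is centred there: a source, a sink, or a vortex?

source

At P (-2.3, 2.6) the arrows spread outward. Divergence about +4, curl ≈0 — positive divergence with near-zero curl is a source.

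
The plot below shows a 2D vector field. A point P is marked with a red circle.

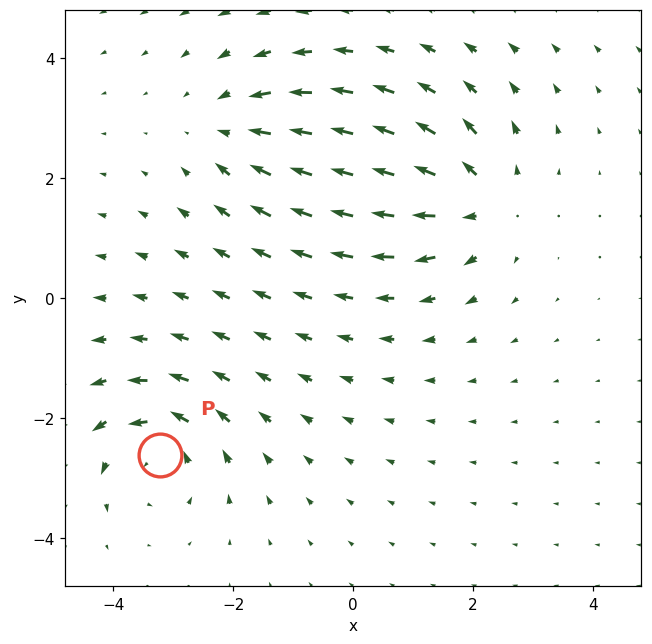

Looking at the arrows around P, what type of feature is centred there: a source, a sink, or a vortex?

vortex

At P (-3.2, -2.6) the arrows circulate counterclockwise. Divergence ≈0, curl about +4 — near-zero divergence with nonzero curl is a vortex.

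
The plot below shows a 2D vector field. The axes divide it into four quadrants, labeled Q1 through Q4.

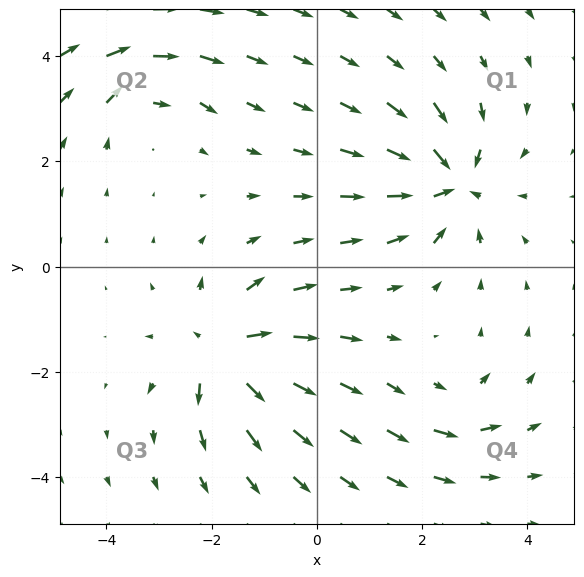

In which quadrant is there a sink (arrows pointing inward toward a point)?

The sink sits at approximately (2.5, 1.6), which lies in quadrant Q1. The divergence there is about -6, negative as expected for a sink.

Q1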